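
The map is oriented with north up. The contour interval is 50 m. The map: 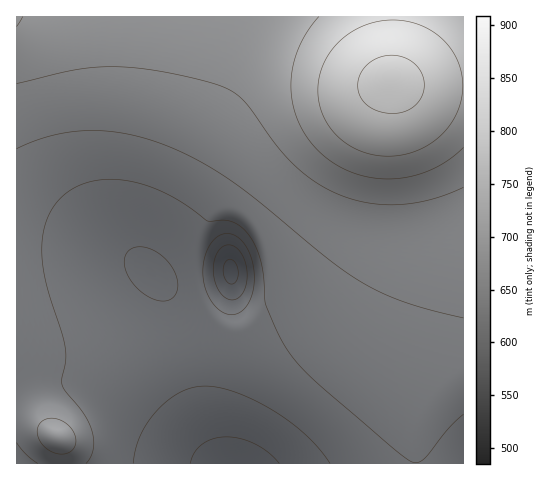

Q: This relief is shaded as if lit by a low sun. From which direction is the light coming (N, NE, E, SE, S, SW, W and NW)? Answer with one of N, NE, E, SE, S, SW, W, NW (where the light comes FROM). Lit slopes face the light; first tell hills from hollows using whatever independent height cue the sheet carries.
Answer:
N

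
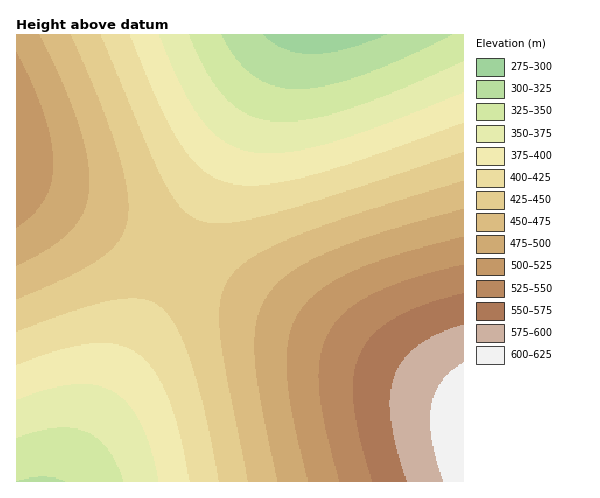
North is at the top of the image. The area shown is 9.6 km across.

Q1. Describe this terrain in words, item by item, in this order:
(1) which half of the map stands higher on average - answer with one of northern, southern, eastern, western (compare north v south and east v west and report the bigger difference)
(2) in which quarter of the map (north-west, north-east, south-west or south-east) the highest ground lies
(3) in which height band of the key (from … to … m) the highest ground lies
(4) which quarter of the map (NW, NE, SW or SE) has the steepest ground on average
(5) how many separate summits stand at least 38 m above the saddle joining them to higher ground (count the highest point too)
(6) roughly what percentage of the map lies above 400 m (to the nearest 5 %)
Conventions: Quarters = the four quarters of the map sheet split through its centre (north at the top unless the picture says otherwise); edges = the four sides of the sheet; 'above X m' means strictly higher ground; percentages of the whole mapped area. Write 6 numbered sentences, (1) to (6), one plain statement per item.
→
(1) The southern half stands higher on average than the northern half.
(2) Look to the south-east quarter for the highest ground.
(3) Between 600 and 625 m: that is the band holding the highest ground.
(4) Slopes are steepest in the north-east quarter.
(5) Counting only tops that stand 38 m proud, the map has 2 summits.
(6) Roughly 70 % of the ground is higher than 400 m.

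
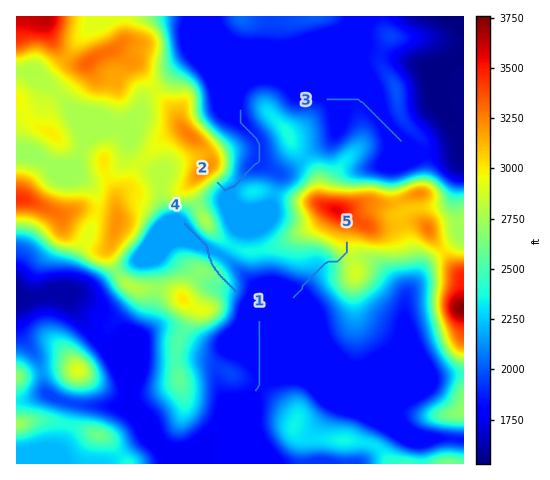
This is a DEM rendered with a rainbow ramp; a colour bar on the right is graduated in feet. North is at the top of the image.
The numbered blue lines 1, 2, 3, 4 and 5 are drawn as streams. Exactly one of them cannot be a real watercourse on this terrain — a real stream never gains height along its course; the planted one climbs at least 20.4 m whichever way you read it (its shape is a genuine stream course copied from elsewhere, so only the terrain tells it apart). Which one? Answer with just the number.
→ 4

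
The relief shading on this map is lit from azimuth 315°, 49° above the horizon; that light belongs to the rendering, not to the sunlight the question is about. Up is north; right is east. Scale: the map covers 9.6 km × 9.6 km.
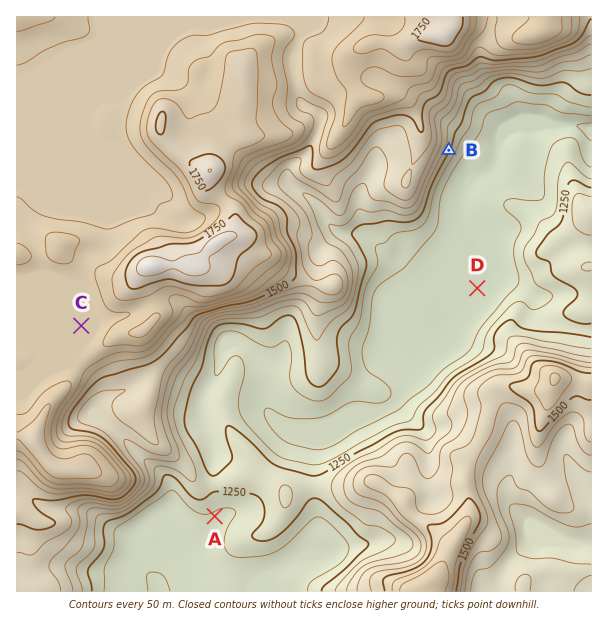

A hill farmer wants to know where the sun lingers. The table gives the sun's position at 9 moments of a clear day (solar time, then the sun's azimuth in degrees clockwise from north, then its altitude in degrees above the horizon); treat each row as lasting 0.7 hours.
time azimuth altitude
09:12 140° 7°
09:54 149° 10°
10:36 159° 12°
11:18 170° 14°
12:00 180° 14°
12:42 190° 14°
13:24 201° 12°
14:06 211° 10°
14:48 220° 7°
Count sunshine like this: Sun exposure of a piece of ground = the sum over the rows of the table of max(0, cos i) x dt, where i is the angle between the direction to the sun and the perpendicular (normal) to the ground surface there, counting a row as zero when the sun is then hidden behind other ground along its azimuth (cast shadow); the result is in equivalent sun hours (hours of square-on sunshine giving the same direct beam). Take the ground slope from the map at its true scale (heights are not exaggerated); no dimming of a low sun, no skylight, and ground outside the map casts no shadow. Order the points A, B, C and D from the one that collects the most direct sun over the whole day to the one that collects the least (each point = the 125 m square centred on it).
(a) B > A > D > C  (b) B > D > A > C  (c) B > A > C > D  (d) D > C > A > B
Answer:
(c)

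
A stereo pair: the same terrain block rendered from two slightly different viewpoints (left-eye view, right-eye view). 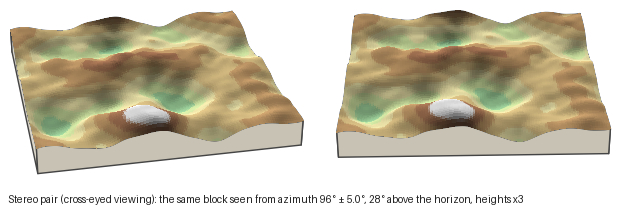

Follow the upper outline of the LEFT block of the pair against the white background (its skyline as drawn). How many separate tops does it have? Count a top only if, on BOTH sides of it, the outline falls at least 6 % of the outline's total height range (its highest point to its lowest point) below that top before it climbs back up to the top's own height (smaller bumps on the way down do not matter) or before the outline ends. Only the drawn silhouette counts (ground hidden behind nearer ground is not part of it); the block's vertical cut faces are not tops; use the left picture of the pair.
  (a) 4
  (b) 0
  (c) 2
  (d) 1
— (c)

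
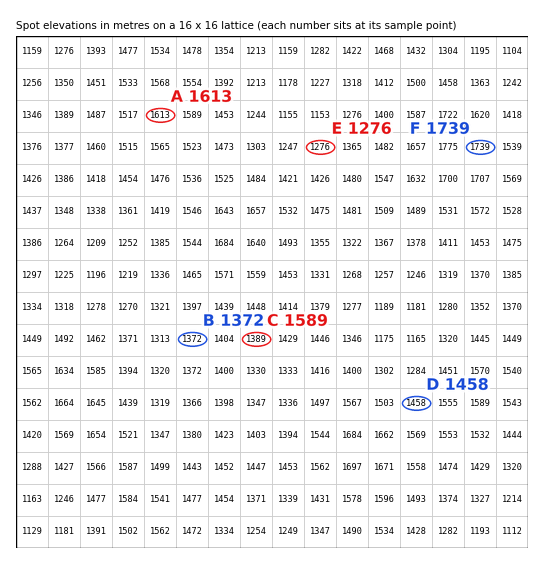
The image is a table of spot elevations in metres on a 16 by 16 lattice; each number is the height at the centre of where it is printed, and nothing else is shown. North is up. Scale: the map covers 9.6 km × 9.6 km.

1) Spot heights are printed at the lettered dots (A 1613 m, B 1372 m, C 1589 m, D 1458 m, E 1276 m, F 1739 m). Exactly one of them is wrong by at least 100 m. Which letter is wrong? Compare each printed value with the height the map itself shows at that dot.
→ C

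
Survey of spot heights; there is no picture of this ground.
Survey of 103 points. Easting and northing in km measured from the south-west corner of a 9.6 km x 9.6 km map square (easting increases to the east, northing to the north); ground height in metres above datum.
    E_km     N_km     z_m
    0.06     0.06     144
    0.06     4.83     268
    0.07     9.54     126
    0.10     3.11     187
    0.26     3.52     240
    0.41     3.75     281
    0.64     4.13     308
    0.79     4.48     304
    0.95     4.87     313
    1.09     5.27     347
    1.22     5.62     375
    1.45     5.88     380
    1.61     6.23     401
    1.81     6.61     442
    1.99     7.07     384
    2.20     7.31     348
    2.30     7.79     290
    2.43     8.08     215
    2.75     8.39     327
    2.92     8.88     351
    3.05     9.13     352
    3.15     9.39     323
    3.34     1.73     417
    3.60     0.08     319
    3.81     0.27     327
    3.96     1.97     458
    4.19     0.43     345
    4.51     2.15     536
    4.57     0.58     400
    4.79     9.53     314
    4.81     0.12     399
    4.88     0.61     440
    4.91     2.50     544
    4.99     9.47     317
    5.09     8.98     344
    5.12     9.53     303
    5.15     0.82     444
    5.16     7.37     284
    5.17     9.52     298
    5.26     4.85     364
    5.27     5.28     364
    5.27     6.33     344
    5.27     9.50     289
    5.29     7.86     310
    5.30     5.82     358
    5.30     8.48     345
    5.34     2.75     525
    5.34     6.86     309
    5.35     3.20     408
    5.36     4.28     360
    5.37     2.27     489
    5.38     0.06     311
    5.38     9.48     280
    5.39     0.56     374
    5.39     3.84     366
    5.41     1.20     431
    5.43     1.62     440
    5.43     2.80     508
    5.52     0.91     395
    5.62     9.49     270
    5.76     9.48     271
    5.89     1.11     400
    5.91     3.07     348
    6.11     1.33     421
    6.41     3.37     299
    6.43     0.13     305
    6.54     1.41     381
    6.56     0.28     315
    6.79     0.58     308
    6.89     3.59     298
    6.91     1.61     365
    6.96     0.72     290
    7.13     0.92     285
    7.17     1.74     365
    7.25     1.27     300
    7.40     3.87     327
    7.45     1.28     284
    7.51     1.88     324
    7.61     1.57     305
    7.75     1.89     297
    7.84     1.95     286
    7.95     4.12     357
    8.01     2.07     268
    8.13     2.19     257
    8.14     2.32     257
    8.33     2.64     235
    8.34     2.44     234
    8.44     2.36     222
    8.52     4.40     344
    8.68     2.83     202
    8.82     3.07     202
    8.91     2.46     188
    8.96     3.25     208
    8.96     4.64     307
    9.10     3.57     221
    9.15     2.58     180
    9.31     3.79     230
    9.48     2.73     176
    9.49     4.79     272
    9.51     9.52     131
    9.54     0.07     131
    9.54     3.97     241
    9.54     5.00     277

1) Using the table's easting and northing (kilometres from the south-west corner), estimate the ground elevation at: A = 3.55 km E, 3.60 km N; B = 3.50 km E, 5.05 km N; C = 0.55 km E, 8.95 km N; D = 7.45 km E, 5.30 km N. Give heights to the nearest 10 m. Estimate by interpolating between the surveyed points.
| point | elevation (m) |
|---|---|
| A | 350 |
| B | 300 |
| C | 210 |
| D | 300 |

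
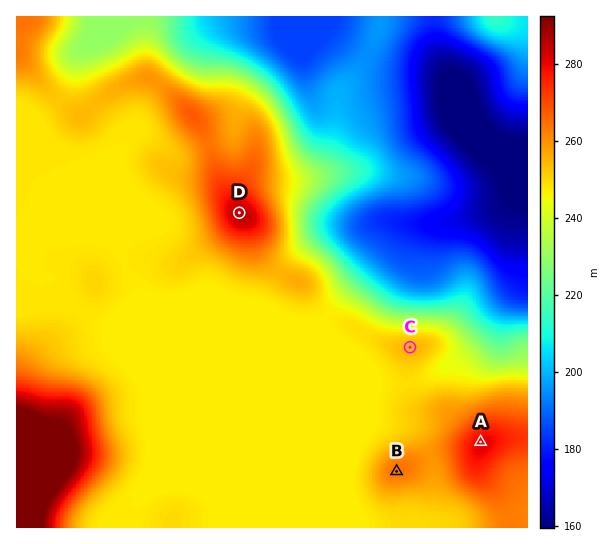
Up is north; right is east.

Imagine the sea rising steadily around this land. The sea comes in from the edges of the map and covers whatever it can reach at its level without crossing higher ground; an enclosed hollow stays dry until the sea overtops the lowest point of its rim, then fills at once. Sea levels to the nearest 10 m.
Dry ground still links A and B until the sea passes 260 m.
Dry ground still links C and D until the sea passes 250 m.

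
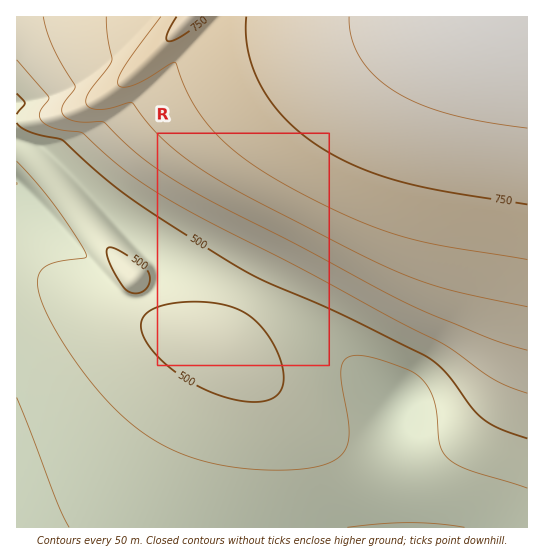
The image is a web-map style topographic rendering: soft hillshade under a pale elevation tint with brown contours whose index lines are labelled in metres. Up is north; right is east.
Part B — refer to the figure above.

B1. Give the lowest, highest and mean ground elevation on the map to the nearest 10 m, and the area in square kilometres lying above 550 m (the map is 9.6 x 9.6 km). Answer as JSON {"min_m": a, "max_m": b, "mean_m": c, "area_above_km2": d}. {"min_m": 390, "max_m": 830, "mean_m": 570, "area_above_km2": 42.1}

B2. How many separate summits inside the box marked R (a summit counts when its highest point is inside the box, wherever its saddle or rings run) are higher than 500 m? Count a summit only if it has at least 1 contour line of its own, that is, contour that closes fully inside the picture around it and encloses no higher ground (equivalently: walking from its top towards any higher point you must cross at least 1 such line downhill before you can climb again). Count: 1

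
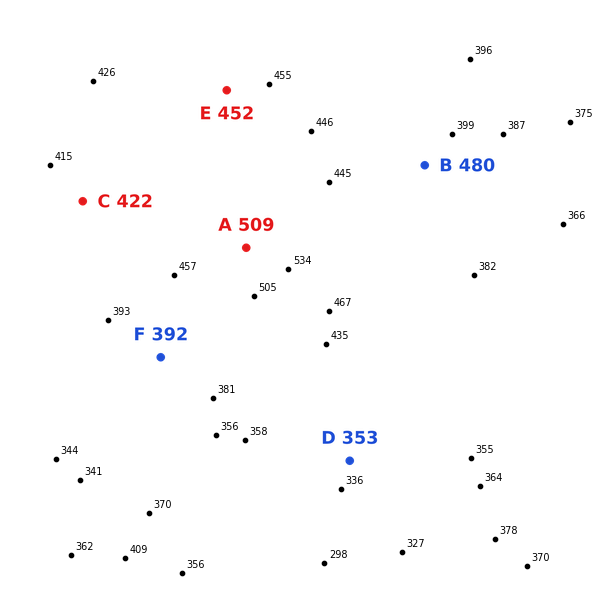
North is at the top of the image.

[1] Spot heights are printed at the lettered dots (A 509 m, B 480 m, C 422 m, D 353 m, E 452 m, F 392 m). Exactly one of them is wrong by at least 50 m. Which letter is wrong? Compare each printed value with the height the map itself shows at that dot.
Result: B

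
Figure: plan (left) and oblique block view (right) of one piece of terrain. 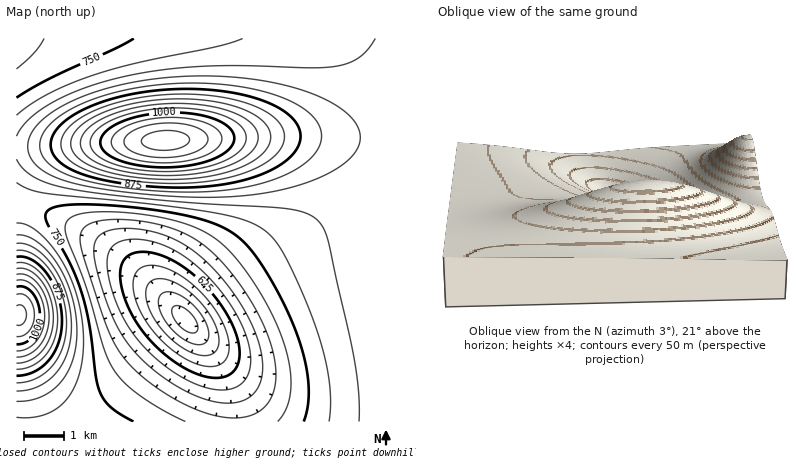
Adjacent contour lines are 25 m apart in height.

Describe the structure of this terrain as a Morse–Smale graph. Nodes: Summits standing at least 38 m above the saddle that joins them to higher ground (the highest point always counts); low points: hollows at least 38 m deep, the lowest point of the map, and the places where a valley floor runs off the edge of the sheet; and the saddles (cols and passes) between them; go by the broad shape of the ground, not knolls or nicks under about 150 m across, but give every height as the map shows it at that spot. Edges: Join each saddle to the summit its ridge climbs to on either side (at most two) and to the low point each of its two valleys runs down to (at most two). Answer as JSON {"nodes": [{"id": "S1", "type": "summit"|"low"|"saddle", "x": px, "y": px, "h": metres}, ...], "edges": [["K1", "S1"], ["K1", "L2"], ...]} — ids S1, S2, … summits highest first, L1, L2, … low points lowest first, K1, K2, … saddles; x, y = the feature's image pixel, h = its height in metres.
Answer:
{"nodes": [
{"id": "S1", "type": "summit", "x": 166, "y": 140, "h": 1088},
{"id": "S2", "type": "summit", "x": 20, "y": 316, "h": 1058},
{"id": "L1", "type": "low", "x": 186, "y": 320, "h": 507},
{"id": "L2", "type": "low", "x": 18, "y": 40, "h": 718},
{"id": "K1", "type": "saddle", "x": 16, "y": 148, "h": 804},
{"id": "K2", "type": "saddle", "x": 22, "y": 206, "h": 761}],
"edges": [["K1", "S1"], ["K1", "L1"], ["K1", "L2"], ["K2", "S1"], ["K2", "S2"], ["K2", "L1"]]}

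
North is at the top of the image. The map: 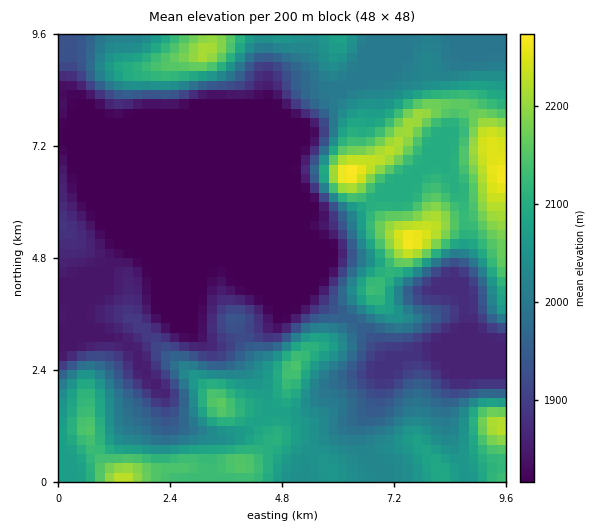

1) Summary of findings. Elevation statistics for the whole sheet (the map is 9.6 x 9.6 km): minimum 1820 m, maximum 2280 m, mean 1970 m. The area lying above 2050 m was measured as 29.3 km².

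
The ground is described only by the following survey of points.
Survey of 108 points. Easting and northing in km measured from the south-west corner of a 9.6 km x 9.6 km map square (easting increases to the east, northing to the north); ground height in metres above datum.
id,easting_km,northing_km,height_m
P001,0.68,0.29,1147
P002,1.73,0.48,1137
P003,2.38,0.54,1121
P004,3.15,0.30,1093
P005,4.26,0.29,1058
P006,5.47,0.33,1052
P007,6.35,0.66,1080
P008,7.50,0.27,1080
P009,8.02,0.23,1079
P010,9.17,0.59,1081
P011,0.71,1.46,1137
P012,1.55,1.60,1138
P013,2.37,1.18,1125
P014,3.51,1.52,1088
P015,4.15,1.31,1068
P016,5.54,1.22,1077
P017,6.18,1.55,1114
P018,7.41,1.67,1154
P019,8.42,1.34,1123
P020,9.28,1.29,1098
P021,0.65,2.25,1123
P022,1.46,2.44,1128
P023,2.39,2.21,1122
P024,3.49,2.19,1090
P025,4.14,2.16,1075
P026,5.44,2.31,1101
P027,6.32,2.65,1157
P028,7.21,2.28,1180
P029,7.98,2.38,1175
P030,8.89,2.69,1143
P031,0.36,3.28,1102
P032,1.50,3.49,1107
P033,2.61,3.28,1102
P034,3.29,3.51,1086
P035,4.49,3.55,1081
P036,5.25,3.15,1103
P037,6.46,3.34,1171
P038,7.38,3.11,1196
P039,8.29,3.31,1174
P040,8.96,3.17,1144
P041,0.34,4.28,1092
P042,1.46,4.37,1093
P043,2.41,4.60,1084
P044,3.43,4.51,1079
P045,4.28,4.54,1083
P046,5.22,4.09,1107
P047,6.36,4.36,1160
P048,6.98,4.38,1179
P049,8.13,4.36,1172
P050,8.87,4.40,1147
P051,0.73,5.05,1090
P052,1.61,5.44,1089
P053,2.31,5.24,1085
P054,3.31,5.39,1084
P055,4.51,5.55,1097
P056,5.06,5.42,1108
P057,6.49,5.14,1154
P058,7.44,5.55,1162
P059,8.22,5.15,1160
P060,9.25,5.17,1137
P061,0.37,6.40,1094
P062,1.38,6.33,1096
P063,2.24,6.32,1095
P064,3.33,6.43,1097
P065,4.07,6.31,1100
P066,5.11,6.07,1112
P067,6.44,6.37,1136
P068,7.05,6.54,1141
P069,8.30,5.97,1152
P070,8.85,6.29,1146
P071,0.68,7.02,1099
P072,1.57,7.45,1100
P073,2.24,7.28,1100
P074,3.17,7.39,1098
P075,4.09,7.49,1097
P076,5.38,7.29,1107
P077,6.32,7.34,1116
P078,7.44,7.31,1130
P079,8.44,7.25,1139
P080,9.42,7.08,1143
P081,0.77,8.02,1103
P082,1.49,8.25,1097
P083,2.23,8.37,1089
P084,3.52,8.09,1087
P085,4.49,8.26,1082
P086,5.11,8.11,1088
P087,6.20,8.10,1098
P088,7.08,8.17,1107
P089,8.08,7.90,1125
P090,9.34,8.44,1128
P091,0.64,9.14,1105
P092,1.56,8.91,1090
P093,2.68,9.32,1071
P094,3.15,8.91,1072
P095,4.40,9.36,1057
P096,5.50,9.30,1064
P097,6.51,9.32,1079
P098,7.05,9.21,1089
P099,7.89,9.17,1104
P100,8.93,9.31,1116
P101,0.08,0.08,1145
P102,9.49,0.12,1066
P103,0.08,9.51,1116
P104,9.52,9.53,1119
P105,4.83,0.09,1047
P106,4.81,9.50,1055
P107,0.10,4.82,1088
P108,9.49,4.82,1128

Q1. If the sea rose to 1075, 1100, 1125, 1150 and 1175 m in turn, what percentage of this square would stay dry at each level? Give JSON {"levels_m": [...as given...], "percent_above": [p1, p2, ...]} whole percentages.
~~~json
{"levels_m": [1075, 1100, 1125, 1150, 1175], "percent_above": [91, 55, 31, 12, 4]}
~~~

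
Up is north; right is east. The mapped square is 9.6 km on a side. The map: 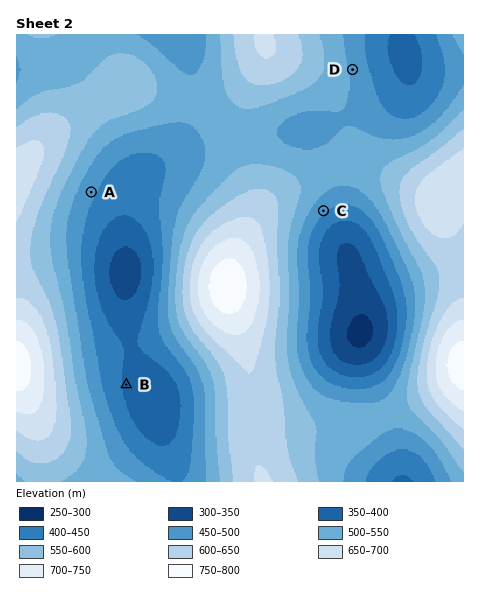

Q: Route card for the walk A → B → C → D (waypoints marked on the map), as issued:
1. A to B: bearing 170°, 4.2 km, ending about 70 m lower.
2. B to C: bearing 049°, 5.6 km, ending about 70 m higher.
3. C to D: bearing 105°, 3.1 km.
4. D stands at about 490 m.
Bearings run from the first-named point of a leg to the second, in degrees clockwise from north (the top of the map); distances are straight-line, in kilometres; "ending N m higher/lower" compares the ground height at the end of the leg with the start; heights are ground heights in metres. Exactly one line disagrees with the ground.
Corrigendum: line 3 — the bearing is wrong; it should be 012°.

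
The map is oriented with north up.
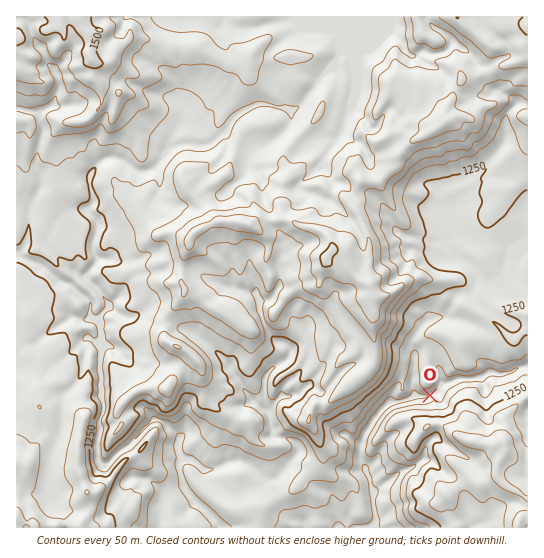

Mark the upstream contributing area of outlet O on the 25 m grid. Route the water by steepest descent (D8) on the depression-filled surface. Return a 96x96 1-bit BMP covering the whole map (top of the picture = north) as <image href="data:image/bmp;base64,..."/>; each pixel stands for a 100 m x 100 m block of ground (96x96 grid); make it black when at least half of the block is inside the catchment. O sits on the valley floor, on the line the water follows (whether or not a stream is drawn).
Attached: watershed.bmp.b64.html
<image width="96" height="96" href="data:image/bmp;base64,Qk2+BAAAAAAAAD4AAAAoAAAAYAAAAGAAAAABAAEAAAAAAIAEAAATCwAAEwsAAAIAAAAAAAAA////AAAAAAAAAAAAAAAAAAAAAAAAAAAAAAAAAAAAAAAAAAAAAAAAAAAAAAAAAAAAAAAAAAAAAAAAAAAAAAAAAAAAAAAAAAAAAAAAAAAAAAAAAAAAAAAAAAAAAAAAAAAAAAAAAAAAAAAAAAAAAAAAAAAAAAAAAAAAAAAAAAAAAAAAAAAAAAAAAAAAAAAAAAAAAAAAAAAAAAAAAAAAAAAAAAAAAAAAAAAAAAAAAAAAAAAAAAAAAAAAAAAAAAAAAAAAAAAAAAAAAAAAAAAAAAAAAAAAD+AAAAAAAAAAAAAAP/AAAAAAAAAAAAAAf/AAAAAAAAAAAAAB/+AAAAAAAAAAAAAD/+AAAAAAAAAAAAAD//AAAAAAAAAAAAAD//gAAAAAAAAAAAAD//wAAAAAAAAAAAAD//8AAAAAAAAAAAAD//8AAAAAAAAAAAAH//8AAAAAAAAAAAAH//8AAAAAAAAAAAAH//8AAAAAAAAAAAAH//8AAAAAAAAAAAAH//8AAAAAAAAAAAAH//8AAAAAAAAAAAAH//8AAAAAAAAAAAAH//8AAAAAAAAAAAAH//8AAAAAAAAAAAAHxnsAAAAAAAAAAAADABEAAAAAAAAAAAAAAAAAAAAAAAAAAAAAAAAAAAAAAAAAAAAAAAAAAAAAAAAAAAAAAAAAAAAAAAAAAAAAAAAAAAAAAAAAAAAAAAAAAAAAAAAAAAAAAAAAAAAAAAAAAAAAAAAAAAAAAAAAAAAAAAAAAAAAAAAAAAAAAAAAAAAAAAAAAAAAAAAAAAAAAAAAAAAAAAAAAAAAAAAAAAAAAAAAAAAAAAAAAAAAAAAAAAAAAAAAAAAAAAAAAAAAAAAAAAAAAAAAAAAAAAAAAAAAAAAAAAAAAAAAAAAAAAAAAAAAAAAAAAAAAAAAAAAAAAAAAAAAAAAAAAAAAAAAAAAAAAAAAAAAAAAAAAAAAAAAAAAAAAAAAAAAAAAAAAAAAAAAAAAAAAAAAAAAAAAAAAAAAAAAAAAAAAAAAAAAAAAAAAAAAAAAAAAAAAAAAAAAAAAAAAAAAAAAAAAAAAAAAAAAAAAAAAAAAAAAAAAAAAAAAAAAAAAAAAAAAAAAAAAAAAAAAAAAAAAAAAAAAAAAAAAAAAAAAAAAAAAAAAAAAAAAAAAAAAAAAAAAAAAAAAAAAAAAAAAAAAAAAAAAAAAAAAAAAAAAAAAAAAAAAAAAAAAAAAAAAAAAAAAAAAAAAAAAAAAAAAAAAAAAAAAAAAAAAAAAAAAAAAAAAAAAAAAAAAAAAAAAAAAAAAAAAAAAAAAAAAAAAAAAAAAAAAAAAAAAAAAAAAAAAAAAAAAAAAAAAAAAAAAAAAAAAAAAAAAAAAAAAAAAAAAAAAAAAAAAAAAAAAAAAAAAAAAAAAAAAAAAAAAAAAAAAAAAAAAAAAAAAAAAAAAAAAAAAAAAAAAAAAAAAAAAAAAAAAAAAAAAAAAAAAAAAAAAAAAAAAAAAAAAAAAAAAAAAAAAAAAAAAAAAAAAAAAAAAAAAAAAAAAAAAAAAAAAAAAAAAAAAAAAAAA="/>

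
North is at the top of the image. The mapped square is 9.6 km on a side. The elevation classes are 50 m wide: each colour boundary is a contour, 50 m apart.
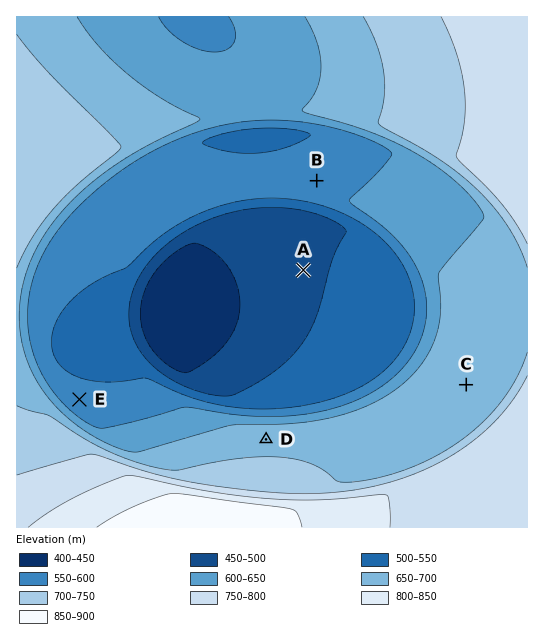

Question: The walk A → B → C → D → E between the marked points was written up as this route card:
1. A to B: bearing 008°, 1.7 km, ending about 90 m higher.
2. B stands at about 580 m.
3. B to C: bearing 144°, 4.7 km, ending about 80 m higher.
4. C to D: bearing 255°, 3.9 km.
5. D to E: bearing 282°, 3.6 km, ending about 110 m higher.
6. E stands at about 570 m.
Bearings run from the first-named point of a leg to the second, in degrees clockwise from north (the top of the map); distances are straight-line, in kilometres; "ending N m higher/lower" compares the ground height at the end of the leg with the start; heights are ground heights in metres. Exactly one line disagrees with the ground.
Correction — Line 5: it should read "ending about 110 m lower".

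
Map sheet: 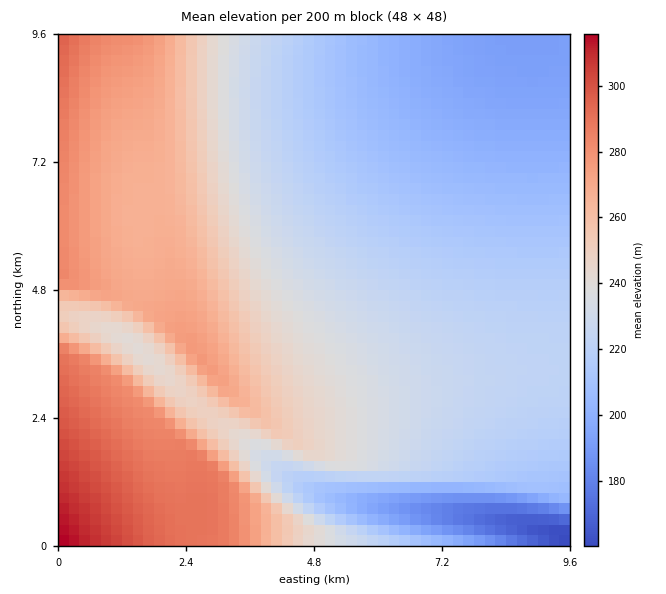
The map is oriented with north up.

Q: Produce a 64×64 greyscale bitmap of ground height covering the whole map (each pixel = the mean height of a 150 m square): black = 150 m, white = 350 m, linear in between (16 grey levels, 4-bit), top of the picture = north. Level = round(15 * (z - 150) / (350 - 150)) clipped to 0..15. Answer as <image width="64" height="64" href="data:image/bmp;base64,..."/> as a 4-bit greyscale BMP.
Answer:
<image width="64" height="64" href="data:image/bmp;base64,Qk12CAAAAAAAAHYAAAAoAAAAQAAAAEAAAAABAAQAAAAAAAAIAAATCwAAEwsAABAAAAAAAAAAAAAAABEREQAiIiIAMzMzAERERABVVVUAZmZmAHd3dwCIiIgAmZmZAKqqqgC7u7sAzMzMAN3d3QDu7u4A////AMzMzMy7u7u7qqqqqpmYiHd3ZmZlVVVURERDMzIiIRERzMzMy7u7u7uqqqqqmZiId3dmZlVVVERDMzMiIiERERHMzMzLu7u7u6qqqqqZmIh3dmZVVERDMzMyIiIhEREREczMzLu7u7u7qqqqqpmYh3ZlVUREMzMzIiIiIiEREREizMzMu7u7u7qqqqqqmZh3ZlVEREMzMzMiIiIiIiIiIiPMzMu7u7u7qqqqqqqZh2ZVVEREQzMzMzMiIiIiIzMzNMzMy7u7u7qqqqqqqZh2ZVVERERERDMzMzMzMzM0REREzMy7u7u7qqqqqqqph2ZVVVVURERERERERERERERERETMy7u7u7uqqqqqqph3ZlVVVVVVVVVVVVVVVVVVVVVVVcy7u7u7uqqqqqqph3ZmVWZmZmZmZmZmZVVVVVVVVVVVzLu7u7uqqqqqqpiHZmZmZ3d3d2ZmZmZmVVVVVVVVVVXLu7u7uqqqqqqpiHdmZmd3d3d3ZmZmZmZVVVVVVVVVVbu7u7u6qqqqqpiHd2Z3eHd3d3dmZmZmZmVVVVVVVVVVu7u7u6qqqqqZiHd3d3iId3d3d2ZmZmZmZlVVVVVVVVW7u7u6qqqqqZiHd3d4iIh3d3d3ZmZmZmZmZVVVVVVVVbu7u6qqqqqZiId3eIiIiHd3d3dmZmZmZmZmVVVVVVVVu7u6qqqqqYiHd4iIiIiHd3d3d2ZmZmZmZmZlVVVVVVW7u7qqqqqYiHd4iJmIiId3d3d3ZmZmZmZmZmZVVVVVVbu7qqqqqYh3d4iZmYiIh3d3d3dmZmZmZmZmZmVVVVVVu7qqqqqYh3d4iZmZiIh3d3d3d2ZmZmZmZmZmZVVVVVW7qqqqqYh3d4iZmZmIiHd3d3d2ZmZmZmZmZmZmVVVVVbuqqqqYh3d4iZmZmIiHd3d3d3ZmZmZmZmZmZmZVVVVVuqqqmYh3d3iZqZmYiId3d3d3ZmZmZmZmZmZmZlVVVVW6qqmId3d3iJqZmYiId3d3d3ZmZmZmZmZmZmZlVVVVVaqpmId3d3iJqZmZiIh3d3d3dmZmZmZmZmZmZlVVVVVVmZiHd3d3iJmZmZmIiHd3d3dmZmZmZmZmZmZlVVVVVVWIiHd3d3iJmZmZmIiHd3d3dmZmZmZmZmZmZlVVVVVVVYh3d3d3iJmZmZmYiId3d3dmZmZmZmZmZmZVVVVVVVVVh3d3d4iZmZmZmZiId3d3dmZmZmZmZmZmVVVVVVVVVVWIiIiImZmZmZmZiIh3d3dmZmZmZmZmZmVVVVVVVVVVVYiIiZmZmZmZmZmIh3d3d2ZmZmZmZmZlVVVVVVVVVVVVmZmZmZmZmZmZmIiHd3d2ZmZmZmZmZVVVVVVVVVVVVVWqqpmZmZmZmZmYiId3d2ZmZmZmZmZVVVVVVVVVVVVVVaqqmZmZmZmZmZiId3d2ZmZmZmZmVVVVVVVVVVVVVVVVqqqZmZmZmZmZiIh3d3ZmZmZmZmVVVVVVVVVVVVVVVVWqqZmZmZmZmZmIh3d3ZmZmZmZmVVVVVVVVVVVVVVVVVaqpmZmZmZmZmYiHd3dmZmZmZlVVVVVVVVVVVVVVVVVVqqmZmZmZmZmYiId3dmZmZmZlVVVVVVVVVVVVVVVVVVWqqZmZmZmZmZiIh3d2ZmZmZlVVVVVVVVVVVVVVVVVVVaqpmZmZmZmZmIh3d2ZmZmZlVVVVVVVVVVVVVVVVVVVVqqmZmZmZmZmIiHd3ZmZmZlVVVVVVVVVVVVVVRERERESqqZmZmZmZmYiId3ZmZmZlVVVVVVVVVVVVRERERERERKqpmZmZmZmZiId3dmZmZmVVVVVVVVVVVEREREREREREqqmZmZmZmZmIh3d2ZmZmVVVVVVVVVVRERERERERERESqqZmZmZmZmIiHd3ZmZmVVVVVVVVVURERERERERERERKqpmZmZmZmYiId3ZmZmZVVVVVVVVUREREREREREREREqqmZmZmZmZiIh3dmZmZVVVVVVVVERERERERERERERESqqZmZmZmZmIiHd2ZmZlVVVVVVVERERERERERERERERKqpmZmZmZmYiHd3ZmZlVVVVVVVEREREREREREREREREqqqZmZmZmZiId3ZmZmVVVVVVVURERERERERERERERESqqpmZmZmZmIh3dmZmZVVVVVVURERERERERERERERERKqqmZmZmZmYiHd2ZmZlVVVVVUREREREREREREREREREqqqZmZmZmZiId3ZmZlVVVVVVRERERERERERERERERESqqqmZmZmZmIh3dmZmVVVVVVREREREREREREQzMzMzM6qqqZmZmZmYiHd2ZmZVVVVVVEREREREREREMzMzMzMzqqqpmZmZmZiId3ZmZlVVVVVURERERERERDMzMzMzMzOqqqqZmZmZmIh3dmZmVVVVVVRERERERERDMzMzMzMzM7qqqpmZmZmYiHd2ZmZVVVVVRERERERERDMzMzMzMzMzuqqqqZmZmZiId3ZmZlVVVVVERERERERDMzMzMzMzMzO6qqqqmZmZmIh3dmZmVVVVVUREREREREMzMzMzMzMzM7qqqqqqmZmYiHd2ZmZVVVVVREREREREMzMzMzMzMzMzu6qqqqqpmZiId3ZmZlVVVVVEREREREQzMzMzMzMzMzO7qqqqqqmZmIh3dmZmZVVVVURERERERDMzMzMzMzMzM7uqqqqqqpmYiHd2ZmZlVVVVVEREREREMzMzMzMzMzMz"/>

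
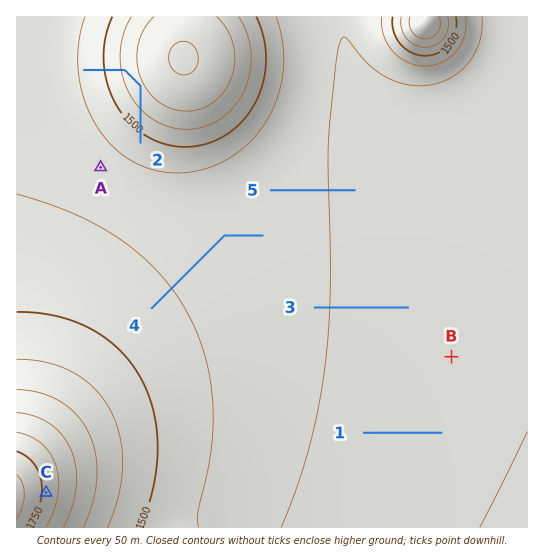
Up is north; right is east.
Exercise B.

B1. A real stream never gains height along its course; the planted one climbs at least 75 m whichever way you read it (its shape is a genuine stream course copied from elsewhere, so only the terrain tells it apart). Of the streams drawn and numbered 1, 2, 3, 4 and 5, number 2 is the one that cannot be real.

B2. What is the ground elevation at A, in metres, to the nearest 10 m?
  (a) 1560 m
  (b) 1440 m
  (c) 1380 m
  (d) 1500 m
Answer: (b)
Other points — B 1370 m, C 1740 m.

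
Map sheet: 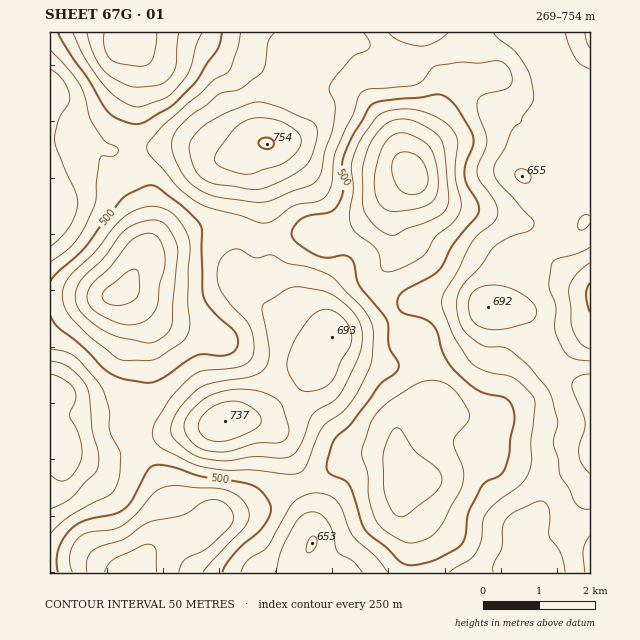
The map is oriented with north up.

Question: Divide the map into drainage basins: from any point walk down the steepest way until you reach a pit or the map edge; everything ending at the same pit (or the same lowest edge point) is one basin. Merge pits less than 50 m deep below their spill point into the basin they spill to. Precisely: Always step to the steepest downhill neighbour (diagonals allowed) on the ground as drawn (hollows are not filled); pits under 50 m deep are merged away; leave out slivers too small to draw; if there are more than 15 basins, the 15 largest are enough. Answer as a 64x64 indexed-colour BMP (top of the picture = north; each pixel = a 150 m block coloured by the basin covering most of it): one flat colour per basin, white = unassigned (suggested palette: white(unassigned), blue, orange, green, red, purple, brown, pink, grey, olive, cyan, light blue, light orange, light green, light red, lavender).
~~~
<image width="64" height="64" href="data:image/bmp;base64,Qk12CAAAAAAAAHYAAAAoAAAAQAAAAEAAAAABAAQAAAAAAAAIAAATCwAAEwsAABAAAAAAAAAA////ALR3HwAOf/8ALKAsACgn1gC9Z5QAS1aMAMJ34wB/f38AIr28AM++FwDox64AeLv/AIrfmACWmP8A1bDFAERERERERERERERERERERCIiIiIiIiIiIiIiIiIid3d3REREREREREREREREREREIiIiIiIiIiIiIiIiIid3d3dERERERERERERERERERERCIiIiIiIiIiIiIiIid3d3d0REREREREREREREREREREIiIiIiIiIiIiIiIiJ3d3d3REREREREREREREREREREQiIiIiIiIiIiIiIiInd3d3dERERERERERERERERERERCIiIiIiIiIiIiIiIiJ3d3d0REREREREREREREREREREIiIiIiIiIiIiIiIiIid3d3REREREREREREREREREREQiIiIiIiIiIiIiIiIiJ3d3dERERERERERERERERERERCIiIiIiIiIiIiIiIiIid3d0RERERERERERERERERERCIiIiIiIiIiIiIiIiIiJ3d3REREREREREREREREREREIiIiIiIiIiIiIiIiIiIid3dEREREREREREREREREREQiIiIiIiIiIiIiIiIiIiIid0REREREREREREREREREQiIiIiIiIiIiIiIiIiIiIiInRERERERERERERERERERCIiIiIiIiIiIiIiIiIiIiIiIRMzMzNERERERERERERCIiIiIiIiIiIiIiIiIiIiIiIhEzMzMzNEREREREREREIiIiIiIiIiIiIiIiIiIiIiIiEzMzMzMzM0REREREREIiIiIiIiIiIiIiIiIiIiIiIiITMzMzMzMzMzM0RERCIiIiIiIiIiIiIiIiIiIiIiIiIhMzMzMzMzMzMzMzMzIiIiIiIiIiIiIiIiIiIiIiIiIiEzMzMzMzMzMzMzMzMzIiIiIiIiIiIiIiIiIiIiIiIiITMzMzMzMzMzMzMzMzMyIiIiIiIiIiIiIiIiIiIiIiIjMzMzMzMzMzMzMzMzMzMiIiIiIiIiIiIiIiIiIiIiIiMzMzMzMzMzMzMzMzMzMzIiIiIiIiIiIiIiIiIiIiImYzMzMzMzMzMzMzMzMzMzMyIiIiIiIiIiIiIiIiIiJmZjMzMzMzMzMzMzMzMzMzMzMiIiIiIiIiIiIiIiIiImZmMzMzMzMzMzMzMzMzMzMzMyIiIiIiIiIiIiIiIiImZmYzMzMzMzMzMzMzMzMzMzMzIiIiIiIiIiIiIiIiImZmZjMzMzMzMzMzMzMzMzMzMzMSIiIiIiIiIiIiIiIiZmZmMzMzMzMzMzMzMzMzMzMzERESIiIiIiIiIiIiIiZmZmYzMzMzMzMzMzMzMzMzMzERERERIiIiIiIiIiIiJmZmZjMzMzMzMzMzMzMzMzMxEREREREREiIiIiIiIiJmZmZmMzMzMzMzMzMzMzMzMxERERERERERIiIiIiIRZmZmZmYzMzMzMzMzMzMzMzMxERERERERERERERERERERZmZmZjMzMzMzMzMzMzMzMxERERERERERERERERERERFmZmZmMzMzMzMzMzMzMzMxERERERERERERERERERERERZmZmYzMzMzMzMzMzMzMxERERERERERERERERERERERFmZmZjMzMzMzMzMzMzMzERERERERERERERERERERERERZmZmMzMzMzMzMzMzMzMRERERERERERERERERERERERFmZmYzMzMzMzMzMzMzMzEREREREREREREREREREREREWZmZjMzMzMzMzMzMzMzMREREREREREREREREREREREREWZmMzMzMzMzMzMzMzMxEREREREREREREREREREREREREWYzMzMzMzMzMzMzMzMRERERERERERERERERERERERERFjMzMzMzMzMzMzMzMxERERERERERERERERERERERERERMzMzMzMzMzMzMzMzEREREREREREREREREREREREREREzMzMzMzMzMzMzMzMRERERERERERERERERERERERERETMzMzMzMzMzMzMzMxERERERERERERERERERERERERERMzMzMzMzMzMzMzMzEREREREREREREREREREREREREREzMzMzMzMzMzMzMzMRERERERERERERERERERERERERETMzMzMzMzMzMzMzMxERERERERERERERERERERERERERUzMzMzMzMzMzM1UzERERERERERERERERERERERERERFVUzNVVVVVUzVVVVUREREREREREREREREREREREREREVVVVVVVVVVVVVVVVVURERERERERERERERERERERERERVVVVVVVVVVVVVVVVVVERERERERERERERERERERERERFVVVVVVVVVVVVVVVVVUREREREREREREREREREREREREVVVVVVVVVVVVVVVVVVRERERERERERERERERERERERERVVVVVVVVVVVVVVVVVVURERERERERERERERERERERERFVVVVVVVVVVVVVVVVVVREREREREREREREREREREREREVVVVVVVVVVVVVVVVVVVERERERERERERERERERERERiIVVVVVVVVVVVVVVVVVVURERERERERERERERERERERiIhVVVVVVVVVVVVVVVVVVRERERERERERERERERERERGIiFVVVVVVVVVVVVVVVVVVURERERERERERERERERERGIiIVVVVVVVVVVVVVVVVVVVVEREREREREREREREREREYiIhVVVVVVVVVVVVVVVVVVVUREREREREREREREREREYiIiFVVVVVVVVVVVVVVVVVVVRERERERERERERERERERiIiI"/>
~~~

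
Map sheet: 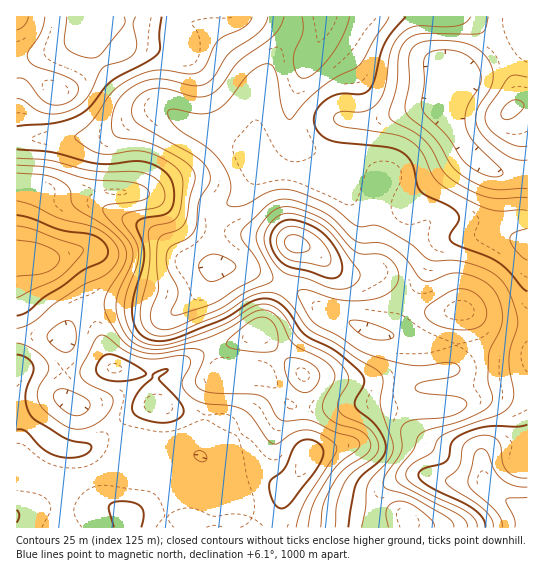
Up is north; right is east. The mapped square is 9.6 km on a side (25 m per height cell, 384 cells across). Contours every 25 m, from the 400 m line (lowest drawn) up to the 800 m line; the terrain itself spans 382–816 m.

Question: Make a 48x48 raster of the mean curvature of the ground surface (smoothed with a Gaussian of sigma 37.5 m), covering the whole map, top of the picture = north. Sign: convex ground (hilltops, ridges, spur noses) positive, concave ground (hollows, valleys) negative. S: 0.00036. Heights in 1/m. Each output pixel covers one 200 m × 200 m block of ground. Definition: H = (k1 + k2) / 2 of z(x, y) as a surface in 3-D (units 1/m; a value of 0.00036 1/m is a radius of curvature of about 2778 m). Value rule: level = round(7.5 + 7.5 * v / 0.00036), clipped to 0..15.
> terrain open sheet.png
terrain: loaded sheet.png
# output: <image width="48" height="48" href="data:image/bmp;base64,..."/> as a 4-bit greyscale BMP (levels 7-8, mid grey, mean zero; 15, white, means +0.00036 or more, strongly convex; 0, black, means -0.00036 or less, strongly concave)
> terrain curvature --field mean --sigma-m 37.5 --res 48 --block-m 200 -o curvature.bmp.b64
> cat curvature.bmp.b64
<image width="48" height="48" href="data:image/bmp;base64,Qk32BAAAAAAAAHYAAAAoAAAAMAAAADAAAAABAAQAAAAAAIAEAAATCwAAEwsAABAAAAAAAAAAAAAAABEREQAiIiIAMzMzAERERABVVVUAZmZmAHd3dwCIiIgAmZmZAKqqqgC7u7sAzMzMAN3d3QDu7u4A////AIh3eId4qnaLupq5eJqHeJdUabvO///ahpmHeIiJqod5mIiHd5uWVndlff/czMp2VJmYeJmZmZh3d3ZmZ6ynRXhlff2nZmQyI3d3Z4mYd4h3d3ZmeKzJZGdTSIYxEiESVmZmVWZmZnd3d3d3mYrMlURDIQAAJEInvGZmZmVWZ3d3d3d4mGfOt1VWUwAVmnNL/lZ4mphmZ3d3d3d4p0fP6pq8ynebylFL20eszNuGZ3d3d2eJpkff/N//65mpdBAnl1nduauXZmZmZmeJllfOyb/+hUVUMhEld4rKZFiYdmd3d4qph1aIdWmnQ0VniGVWeKqGMjaJmqu6mry5mFNFUyNEV5rO/9upiLdDMyNGm97sqauqqWNGZDI1eIq83u3KiLYiNEQ0WKunVWZ4mFWKhmVndlZlZ4mph7dEaJmXZWdjETRFZVfNuqqqh2ZmVmd3duuYeb3+yqvKYyNERFrv3du7qZmqqqh3Zv24Zovv/u//51VVVXvt3bh4iJmaqpiHZah1Q1nMqInf/JmYiIqqqoREVmZWZmeHZEM0RGrKUgAoze7tzLl2d1M0RVVEVVeIZURFVXrKQAABes3v/+pSNDNFVmZ3d4mZdphlVnqoUhAAJWad//pREjRWd3iqu7uphsp1RXmXVEQyIiJa/8dBEkVniImrvMupdal2VWiYZWiHQyJHq3MhNXiIh3d4qrqpdHeIdVeYZWiYdUREVTISarqYiIZnmqqqdHmrlleqhmZmZmVCETQ0ncmaqpZXmqmZdKvdyHi9uWQ0ZmVCAnqJ38ic3JdWmYiHZavd27zv/HIkZmZTJd/t/7V7ynZVZ2ZmZZq7q9//61E2dmeHav///oI4l2ZlRVVmZqqXec7JZBJoh3iZi///2kE2dVeHZVZmZpl1VohBABWrhmiHaN/bpzJXdWeZmIiIiXZERUIRJHvaY0ZlR7yWZTRodmeau7qrvFVWZURpve/pQ0VlR5hkREV5hmeaqqqavHiqqZvf//7IVXd2VWVERWaJl3eJmYdVaLzuy8zMu7upmZl2VVVVZmZ5qZiId2QiI7vLmId4iaqqupdmZmZmZ3d4mqqXZTIiNGZ3VUM1iaqZmHZmd3iIiJmZmquoVDI2iSI0REM0eZhmZlZ3d3mpmquqqruoUzNpuzMiNGZVZ3VERWd3d4qpiIiImruXU0abunZUNGdlVmVVVnd3d4qXVEREV4dlRGrcmHeIdVZmVVVVZnd3d4mWMiRVRERERXz+qEat24ZURERFZ3ZndnqnU0aJdlRFVWnNyjfP/8lUMyI1eYZmZnmpdmi7mHZmZUV7ylnd3MqGUzNXq6dVZWi6h3irmIdmZkJJqZqph4qql2ebzKhVVVi7mHiql3dmZkNZl4dmVnis26q8y5dlVFi7qHiqhlVFVDSKhnZVZneKzJmqqod2ZFerqHiahTIiIkeqhodmZ3d4qoZ4mYiIdlV5qXeahSIjNHmpd6qGZ3d3mXZneIiqqGRYqYeKqFV4maqHd7qGZ3d3iYZWd3msynRHqod6y5nO/bhmZw=="/>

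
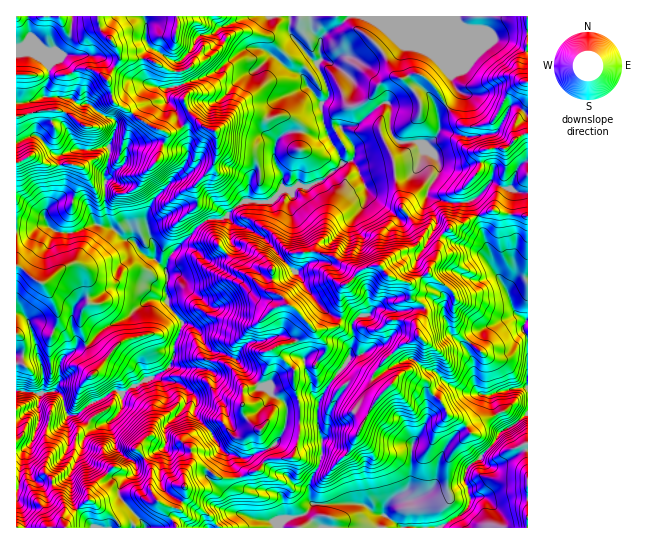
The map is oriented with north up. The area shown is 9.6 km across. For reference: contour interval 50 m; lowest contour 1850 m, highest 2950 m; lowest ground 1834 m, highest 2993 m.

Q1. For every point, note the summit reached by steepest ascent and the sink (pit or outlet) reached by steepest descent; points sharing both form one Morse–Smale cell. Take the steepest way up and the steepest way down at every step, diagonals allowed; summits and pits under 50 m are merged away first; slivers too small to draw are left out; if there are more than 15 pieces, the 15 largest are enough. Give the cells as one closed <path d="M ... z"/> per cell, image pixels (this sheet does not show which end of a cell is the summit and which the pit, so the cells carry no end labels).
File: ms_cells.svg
<path d="M366 16l-75 0-2 9 0 8 18 21 10 9 10 22 1 13-7 5 2 18 5 16 9 13 6 13-20 17-14 7-11-2-7 6-8-2-12 12-28 0-17 16-16 2-9 5-22 22 12 2 16 12 14-3 11-11-3-13 2-12 31 15 39 42 4 9 20 24 10 6 10 2 7 4 1 20-5 19 9 7 18 8 22-14-14-16-7-1 7-2 10-11 3-7-1-15 29-4-3-4-10-6-2-14 19-10 8-14 5-24 9-7 25-11 2-4-6-13-5 3-17 0-19-6-3-3 2-8 10-13 0-11-6-9-8-4-4-4 6 0 10-10 3-6-1-16 18-16 2-6-6-6-2-11-20-21-36-16-14-13z"/><path d="M478 216l-33 15-5 7-4 21-8 14-19 12 2 12 10 6 4 5 6-4 6 0 6 3 1 10 8 18 11 8 9 15 3 28 4 7-9 0-24-10-7 6-11 14-1 18-15 24-3 41-6 7-10 6-6 6-4 10-4 0-17-11-49 0-2-2-2-17 11-22 3-21-6-19 0-14 3-10 12-20-10-4-7-10-12 0-6 3-4 6 0 9 7 23 0 27-7 24-23 2-5 2-7 10-19 7 1 5 6 5 29 4 8 6 2 20-5 5-1 5 162 0 27-21 3-9-7-19 3-10 16-14 19-24 13-7 13-11 0-92-11-6-4-5-4-15-17-29-1-12z"/><path d="M290 16l-43 0-26 11-7 6-13 2-5 4-3 8-14 14-10-2-21-14-3-7 2-13-4-9-70 0-4 22-10 12-3 8-7 5 0 15-5 17 3 2 10-1 14 3 7 5 11 0 13 11 11 4 3 3 0 7-7 18-12 2-23 0-14 6 3 38-6 8-10 8-3 5 4 12 9 6 9 1 11-1 17-8 17 4-6-17 0-29 2-5 18-15 3-15 2-2 27-4 16 7 10 0 5 3 0-18-9-11-4-13-8-8 0-12 38-12 13-6 31-23 14 1 26 20 10 4 21 29 3 1 5-5-1-13-10-22-10-9-18-21z"/><path d="M259 48l-10 0-6 3-25 20-13 6-38 12 0 12 8 8 4 13 9 11 1 9-1 15-4 10-29 31-10 17 3 18 7 13 0 13 10 9 7-15 33-32 5-2 16-2 17-16 28 0 12-11 0-16-8-13 0-15 8-11 6-3 39 2-5-13-2-18-13-16-4-9-5-5-10-4-19-16z"/><path d="M231 221l-2 12 3 13-9 10-16 4-10-9-11-4-7 0-7 6-7 14 3 10-3 16 4 14 14 17 11 3 6 6 4 10 7 8 24 8 26 28 8 2 2-8 6-5 9-4 13-13 12 0 26 16 6-6 8-15 2-11-1-20-7-4-10-2-10-6-20-24-4-9-39-42z"/><path d="M417 361l-7 8-11 6-24 26-26-17-8 3-7-7-5 3-10 19-2 7 0 14 6 19-3 21-11 22 0 13 4 6 49 0 13 9 8 2 4-10 21-16 3-7 1-37 15-24 1-18 11-14 8-7-10-10-11-3z"/><path d="M527 16l-160 1 14 7 14 13 32 14 18 16 6 7 2 11 6 8-2 4-18 16 0 17 31 7 24-4 7-8 8-18 4-2 15 8z"/><path d="M97 224l-27 9-13-1-10-7-6 0-8 6-17 2 0 80 7 2 7 10 5-2 6 1 20 9 6 8-1 14 10-8 0-9-4-9 0-16 3-7 6-6 14-3 16-9 7 0 20 3 12 8 17 2-2-15 3-9-3-8-11-10-8-3-12-15-11-2-10-11z"/><path d="M189 324l-8 2-6 16 0 12-4 11-15 12 6 3 16 3 17 12 0 19 16 17 12 21 15 5 11 0 25-12 11-18 0-24-10-6-8-9-6-1-26-28-24-8-7-8-4-10z"/><path d="M163 300l-14 0-22 17-22 11-18 17-10 3-16 11-1 22-4 10 7 6 2 13 4 5 8 0 14-12 10-3 13-9 9 2 8-6 30-14 10-8 4-11 0-12 8-19z"/><path d="M21 313l-5 1 1 174 2-1 4-34 7-9-3 17 5 17 6 5 21-2 10-6 12-24 4-16 8-7 17-7 13-15 0-12-9-3-13 9-10 3-14 12-8 0-4-5-2-13-5-5-4-1-11 2 0-26-6-13-1-11-8-24z"/><path d="M155 376l-29 15-3 3 0 12-3 5-10 10-17 7-9 10-1 17 2 4 25 17 19 0 5-3 2-2-1-10 30-14 5 4 21 1 18-3 7-7-5-11-16-17 0-19-17-12-16-3z"/><path d="M527 413l-12 11-13 7-19 24-16 14-3 10 7 19-2 7-8 10-16 9-3 4 86-1z"/><path d="M157 141l-27 4-3 4-2 13-12 9-8 11 0 29 6 15 12 13 11 2 5 8 12 10 4-1 0-12-7-13-3-18 10-17 29-31 4-10-1-7-4-2-10 0z"/><path d="M57 96l-12 0-8 4-21 3 1 40 13-7 8 0 19 19 5 0 12-6 23 0 12-3 7-17 0-7-3-3-11-4-13-11-11 0-7-5z"/>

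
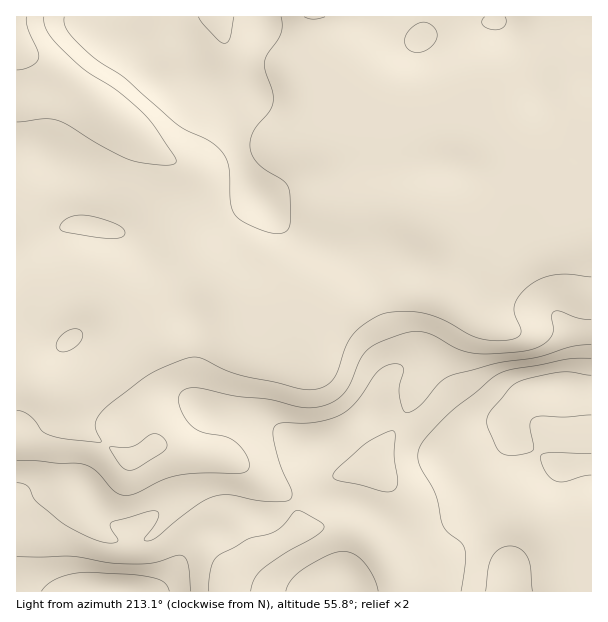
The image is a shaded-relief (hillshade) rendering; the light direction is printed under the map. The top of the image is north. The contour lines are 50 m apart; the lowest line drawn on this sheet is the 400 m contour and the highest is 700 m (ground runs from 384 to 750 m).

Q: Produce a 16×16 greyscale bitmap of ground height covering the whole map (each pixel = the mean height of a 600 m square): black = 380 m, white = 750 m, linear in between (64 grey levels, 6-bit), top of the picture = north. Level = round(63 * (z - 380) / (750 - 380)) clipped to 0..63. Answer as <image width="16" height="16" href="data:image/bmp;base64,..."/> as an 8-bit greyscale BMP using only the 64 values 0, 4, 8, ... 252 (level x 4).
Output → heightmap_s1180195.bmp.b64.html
<image width="16" height="16" href="data:image/bmp;base64,Qk02BQAAAAAAADYEAAAoAAAAEAAAABAAAAABAAgAAAAAAAABAAATCwAAEwsAAAABAAAAAAAAAAAAAAEBAQACAgIAAwMDAAQEBAAFBQUABgYGAAcHBwAICAgACQkJAAoKCgALCwsADAwMAA0NDQAODg4ADw8PABAQEAAREREAEhISABMTEwAUFBQAFRUVABYWFgAXFxcAGBgYABkZGQAaGhoAGxsbABwcHAAdHR0AHh4eAB8fHwAgICAAISEhACIiIgAjIyMAJCQkACUlJQAmJiYAJycnACgoKAApKSkAKioqACsrKwAsLCwALS0tAC4uLgAvLy8AMDAwADExMQAyMjIAMzMzADQ0NAA1NTUANjY2ADc3NwA4ODgAOTk5ADo6OgA7OzsAPDw8AD09PQA+Pj4APz8/AEBAQABBQUEAQkJCAENDQwBEREQARUVFAEZGRgBHR0cASEhIAElJSQBKSkoAS0tLAExMTABNTU0ATk5OAE9PTwBQUFAAUVFRAFJSUgBTU1MAVFRUAFVVVQBWVlYAV1dXAFhYWABZWVkAWlpaAFtbWwBcXFwAXV1dAF5eXgBfX18AYGBgAGFhYQBiYmIAY2NjAGRkZABlZWUAZmZmAGdnZwBoaGgAaWlpAGpqagBra2sAbGxsAG1tbQBubm4Ab29vAHBwcABxcXEAcnJyAHNzcwB0dHQAdXV1AHZ2dgB3d3cAeHh4AHl5eQB6enoAe3t7AHx8fAB9fX0Afn5+AH9/fwCAgIAAgYGBAIKCggCDg4MAhISEAIWFhQCGhoYAh4eHAIiIiACJiYkAioqKAIuLiwCMjIwAjY2NAI6OjgCPj48AkJCQAJGRkQCSkpIAk5OTAJSUlACVlZUAlpaWAJeXlwCYmJgAmZmZAJqamgCbm5sAnJycAJ2dnQCenp4An5+fAKCgoAChoaEAoqKiAKOjowCkpKQApaWlAKampgCnp6cAqKioAKmpqQCqqqoAq6urAKysrACtra0Arq6uAK+vrwCwsLAAsbGxALKysgCzs7MAtLS0ALW1tQC2trYAt7e3ALi4uAC5ubkAurq6ALu7uwC8vLwAvb29AL6+vgC/v78AwMDAAMHBwQDCwsIAw8PDAMTExADFxcUAxsbGAMfHxwDIyMgAycnJAMrKygDLy8sAzMzMAM3NzQDOzs4Az8/PANDQ0ADR0dEA0tLSANPT0wDU1NQA1dXVANbW1gDX19cA2NjYANnZ2QDa2toA29vbANzc3ADd3d0A3t7eAN/f3wDg4OAA4eHhAOLi4gDj4+MA5OTkAOXl5QDm5uYA5+fnAOjo6ADp6ekA6urqAOvr6wDs7OwA7e3tAO7u7gDv7+8A8PDwAPHx8QDy8vIA8/PzAPT09AD19fUA9vb2APf39wD4+PgA+fn5APr6+gD7+/sA/Pz8AP39/QD+/v4A////AMzU2NDEmJSsyMiorLzk1MCooJiYpKSYlKCkqLC80Mi8mJCIhJCYmJScoJywzMDEyHx0YFhobHiYoJSYwNDQ2NxUUFRUYHiEmKCgmLTM3NjYREBIWHB0bGRgjJiYsNTg4ERIQERQTERARGyMiICInLRASEA8REQ8PDxMYFxMTGR4PDw8PEA8PDw8SExAQERYXEhISEg8QERISExMRDg4ODxEUExIQERcVEA8ODQ0NDQ0RERAODRAXEw8ODg8PDQ0NEQ8LCg8VFQ8NDQ0ODg0NDQoKBw8YGhgQDQ0NDQ0NDg0FChIZGxkXEA0NDxAODg4OBhMaGRcVGBINEBMUExMPDg="/>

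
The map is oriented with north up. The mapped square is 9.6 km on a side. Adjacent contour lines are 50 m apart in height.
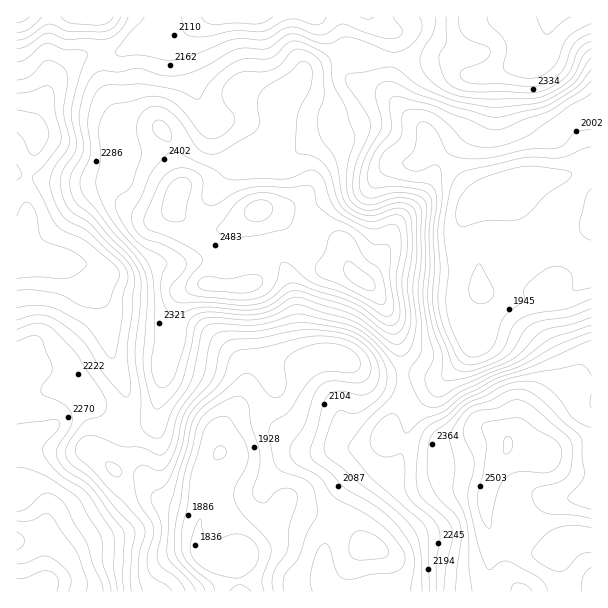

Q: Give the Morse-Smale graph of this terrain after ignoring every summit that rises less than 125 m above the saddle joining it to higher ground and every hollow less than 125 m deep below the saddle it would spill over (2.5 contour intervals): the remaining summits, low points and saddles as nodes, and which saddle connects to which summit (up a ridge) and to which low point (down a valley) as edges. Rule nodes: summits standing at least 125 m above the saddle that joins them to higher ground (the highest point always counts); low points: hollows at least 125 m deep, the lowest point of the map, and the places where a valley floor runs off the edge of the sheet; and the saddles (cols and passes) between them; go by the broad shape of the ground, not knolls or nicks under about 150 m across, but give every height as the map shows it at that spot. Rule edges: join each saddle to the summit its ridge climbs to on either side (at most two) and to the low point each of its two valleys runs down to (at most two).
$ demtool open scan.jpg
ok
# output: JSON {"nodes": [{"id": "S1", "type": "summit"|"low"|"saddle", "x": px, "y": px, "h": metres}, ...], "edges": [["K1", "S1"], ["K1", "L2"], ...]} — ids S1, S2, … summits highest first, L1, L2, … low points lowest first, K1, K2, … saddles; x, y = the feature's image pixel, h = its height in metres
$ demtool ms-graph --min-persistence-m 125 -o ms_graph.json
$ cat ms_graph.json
{"nodes": [
{"id": "S1", "type": "summit", "x": 258, "y": 210, "h": 2578},
{"id": "S2", "type": "summit", "x": 507, "y": 444, "h": 2553},
{"id": "S3", "type": "summit", "x": 17, "y": 542, "h": 2513},
{"id": "S4", "type": "summit", "x": 552, "y": 17, "h": 2462},
{"id": "S5", "type": "summit", "x": 17, "y": 17, "h": 2365},
{"id": "L1", "type": "low", "x": 231, "y": 557, "h": 1805},
{"id": "L2", "type": "low", "x": 516, "y": 185, "h": 1868},
{"id": "L3", "type": "low", "x": 29, "y": 261, "h": 1962},
{"id": "L4", "type": "low", "x": 251, "y": 17, "h": 2011},
{"id": "K1", "type": "saddle", "x": 393, "y": 60, "h": 2209},
{"id": "K2", "type": "saddle", "x": 402, "y": 375, "h": 2209},
{"id": "K3", "type": "saddle", "x": 125, "y": 428, "h": 2171},
{"id": "K4", "type": "saddle", "x": 101, "y": 53, "h": 2160}],
"edges": [["K1", "S1"], ["K1", "S4"], ["K1", "L2"], ["K1", "L4"], ["K2", "S1"], ["K2", "S2"], ["K2", "L1"], ["K2", "L2"], ["K3", "S1"], ["K3", "S3"], ["K3", "L1"], ["K3", "L3"], ["K4", "S1"], ["K4", "S5"], ["K4", "L3"], ["K4", "L4"]]}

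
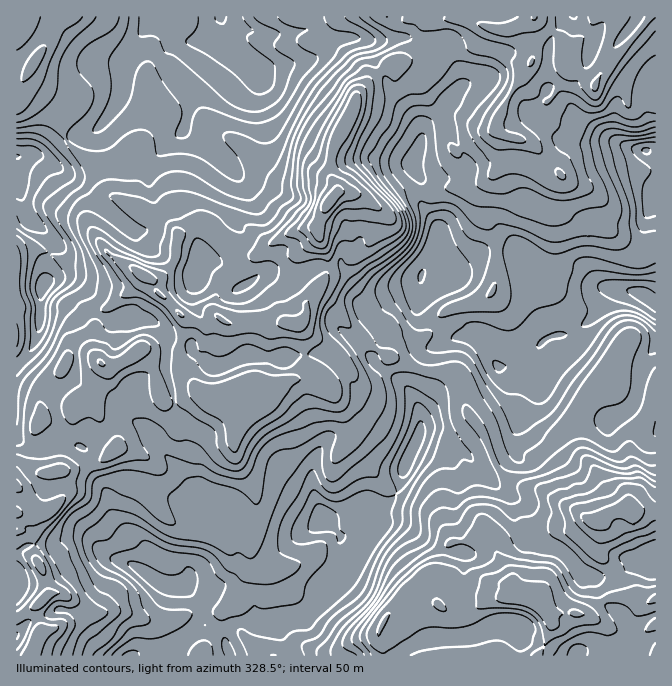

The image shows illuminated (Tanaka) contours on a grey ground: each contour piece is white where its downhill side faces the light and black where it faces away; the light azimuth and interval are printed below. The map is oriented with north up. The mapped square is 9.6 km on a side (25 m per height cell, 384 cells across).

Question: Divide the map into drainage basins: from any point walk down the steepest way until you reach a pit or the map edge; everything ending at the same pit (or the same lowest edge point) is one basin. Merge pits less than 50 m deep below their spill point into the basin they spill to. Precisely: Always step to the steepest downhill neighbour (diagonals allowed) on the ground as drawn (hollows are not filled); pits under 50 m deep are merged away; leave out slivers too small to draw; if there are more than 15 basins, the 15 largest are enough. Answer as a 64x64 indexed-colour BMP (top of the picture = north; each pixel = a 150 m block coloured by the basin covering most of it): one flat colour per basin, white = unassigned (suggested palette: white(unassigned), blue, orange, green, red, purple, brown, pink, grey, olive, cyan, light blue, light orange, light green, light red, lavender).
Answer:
<image width="64" height="64" href="data:image/bmp;base64,Qk12CAAAAAAAAHYAAAAoAAAAQAAAAEAAAAABAAQAAAAAAAAIAAATCwAAEwsAABAAAAAAAAAA////ALR3HwAOf/8ALKAsACgn1gC9Z5QAS1aMAMJ34wB/f38AIr28AM++FwDox64AeLv/AIrfmACWmP8A1bDFAPRERERERERERERERDMzMzMzMzERERERERERqqqqqqqq/0RERERERERERERDMzMzMzMzMREREREREREaqqqqqqr/9ERERERERERERDMzMzMzMzMRERERERERERqqqqqqqv8RFEREREREREREMzMzMzMzMzERERERERERGqqqqqqq7xEUREREREREREQzMzMzMzMzMxERERERERERERGqqqru4RRERERERERERDMzMzMzMzMzERERERERERERERqqqu7kREREREREREREMzMzMzMzMzMxERERERERERERERzM7uRERERERERERERDMzMzMzMzMzMRERERERERERERHMzu5EREREREREREREMzMzMzMzMzMzMRERERERERERHMzO5EREREREREREREQzMzMzMzMzMzMzERERERERERHMzM7kRERERERERERERDMzMzMzMzMzMzMREREREREREczMzuREREREREREREREMzMzMzMzMzMzMzERMxERERERzMzOREREREREREREERQzMzMzMzMzMzMzZmYzMRERERHMzMFEREREREREQRERETMzMzMzMzMzMzZmZjMzMzMxHMzMwRFEREREREEREREREzMzMzMzMzMzZmZjMzMzMzERHMERERREREREQRERERETMzMzMzMzM2ZmZmMzMzMxEREREREREURERERBERERERMzMzMzMzM2ZmZmYzMzMxEREREREhERREREREERERERMzMzMzMzNmZmZmYzMxERERERERESIiJEREREQREREREzMzMzMzM2ZmZmZjMxERERERERERIiIiIkREQREREREzMzMzMzM2ZmZmZmMzEREREREREREiIiIiIkQRERERETMzMzMzM2ZmZmZmYzERERERERERESIiIiIiERERERERMzMzMzM2ZmZmZmZmMRERERERERERIiIiIiEREREREREzMzMzMzNmZmZmZmZhEREREREREREiIiIiIRERERERETMzMzMzM2ZmZmZmZhERERERERERESIhIiIRERERERERMzMzMzM2ZmZmZmZhERERERERERERIhERERERERERERERMzMzM2ZmZmZmZmEREREREREREREiIRERERERERERERERMzMzZmZmZmZmYRERERERERERESIhEREREREhERERERETMzZmZmZmZmYRERERERERERERKZkRERERESIhEREREREWZmYRZmZhERERERERERERERGZmZERIiESIhERERERERZmYREWEREREREREREREREREZmZmZkiIiIiERERERERFmYRERERERERERERERERERERmZmZmSIiIiIREREREREWEREREVERERERERERERERERGZmZmZIiIiIiERERERERERERERVVEREREREREREREREZmZmZkiIiIiIbsREREREREVURVVVRERERERERERERERmZmZmZIiIiK7uxEREREREVVVVVVVURERERERERERERGZmZmZmSIiK7u7EREREREVVVVVVVVVVREREREREREREZmZmZmZkiK7u7sREREREVVVVVVVVVVVVRERERERERERmZmZmZmZIru7u7ERERERFVVVVVVVVVVVERERERERERGZmZmZmZmIi7u7uxEREREVVVVVVVVVVVUREREREREREZmZmImZiIiIu7u7sRERERVVVVVVVVVVVRERERERERERiZiIiIiIiIi7u7siIRERFVVVVVVVVVVVERERERERERGIiIiIiIiIiLu7IiIiEREVVVVVVVVVVVUREREREREXd4iIiIiIiIiIK7IiIiIiEVVVVVVVVVVVVRERERERF3d3iIiIiIiIiIIiIiIiIiIiVVVVVVVVVVVRERERERF3d3eIiIiIiIiCIiIiIiIiIiIlVVVVVVVVVVERERERd3d3d4iIiIiIgiIiIiIiIiIiIiVVURFVVVVVURERERF3d3d3iIiIiIIiIiIiIiIiIiIiIhERERERVVVREREREXd3d3eIiIiIgiIiIiIiIiIiIiIiEREREREREREREREXd3d3d4iIiIgiIiIiIiIiIiIiIiEREREREREREREREXd3d3d3iIiIgiIiIiIiIiIiIiIiIREREREREREREREXd3d3d3eIiIgiIiIiIiIiIiIiIiIiEREREREREREREXd3d3d3d4iIgiIiIiIiIiIiIiIiIiIREREREREREREXd3d3d3d3iIiCIiIiIiIiIiIiIiIiIiERERERERERd3d3d3d3d3eIiIIiIiIiIiIiIiIiIiIiIRERERERERF3d3d3d3d3d4iIgiIiIiIiIiIiIiIiIiIiERERERERERd3d3d3d3d3iIgiIiIiIiIiIiIiIiIiIiIRERERERERF3d3d3d3d3eIIiIiIiIiIiIiIiIiIiIiIhERERERERERdxF3d3dxESIiIiIiIiIiIiIiIiIiIiIiIRERERERERFxERd3dxERIiIiIiIiIiIiIiIiIiIiIiIiEREiERERERERF93REREiIiIiIiIiIiIiIiIiIiIiIiIiIiIhEREREREd3dERESIiIiIiIiIiIiIiIiIiIiIiIiIiIiIRERERER3d0RERIiIiIiIiIiIiIiIiIiIiIiIiIiIiIiIRERERHd3REREiIiIiIiIiIiIiIiIiIiIiIiIiIiIiIhERERHd3d0RESIiIiIiIiIiIiIiIiIiIiIiIiIiESIiERER3d3d3RER"/>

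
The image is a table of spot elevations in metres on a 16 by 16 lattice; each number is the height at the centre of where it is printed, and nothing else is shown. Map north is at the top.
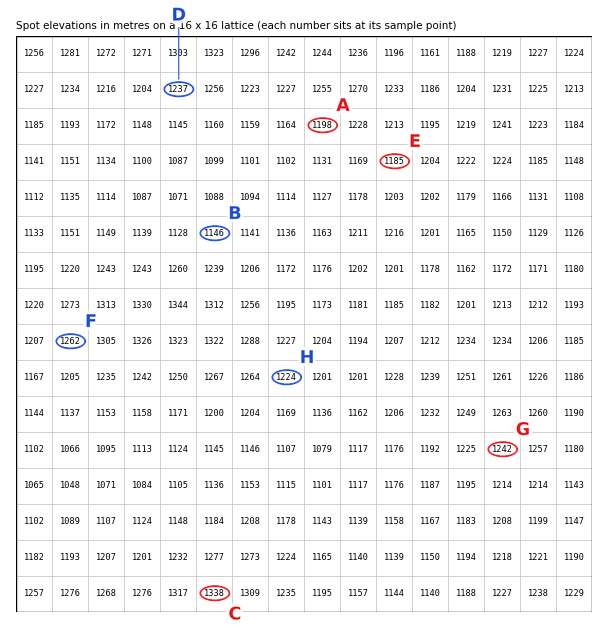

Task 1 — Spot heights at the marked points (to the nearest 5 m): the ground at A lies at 1200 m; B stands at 1145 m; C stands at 1340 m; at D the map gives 1235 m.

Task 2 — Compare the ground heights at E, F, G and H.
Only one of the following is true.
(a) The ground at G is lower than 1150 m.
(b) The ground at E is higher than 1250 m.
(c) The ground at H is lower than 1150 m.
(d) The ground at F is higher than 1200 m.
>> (d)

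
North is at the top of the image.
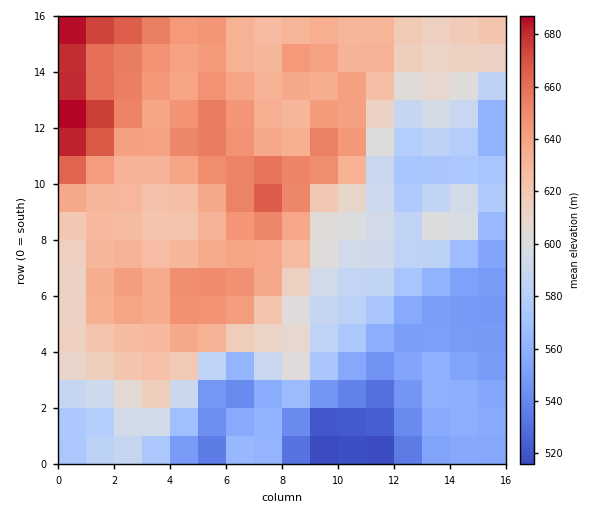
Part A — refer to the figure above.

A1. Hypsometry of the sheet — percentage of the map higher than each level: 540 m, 95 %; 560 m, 81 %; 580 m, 70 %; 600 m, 58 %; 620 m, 46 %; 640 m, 23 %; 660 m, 5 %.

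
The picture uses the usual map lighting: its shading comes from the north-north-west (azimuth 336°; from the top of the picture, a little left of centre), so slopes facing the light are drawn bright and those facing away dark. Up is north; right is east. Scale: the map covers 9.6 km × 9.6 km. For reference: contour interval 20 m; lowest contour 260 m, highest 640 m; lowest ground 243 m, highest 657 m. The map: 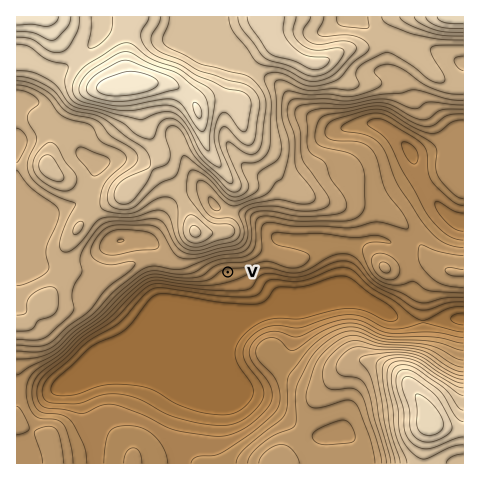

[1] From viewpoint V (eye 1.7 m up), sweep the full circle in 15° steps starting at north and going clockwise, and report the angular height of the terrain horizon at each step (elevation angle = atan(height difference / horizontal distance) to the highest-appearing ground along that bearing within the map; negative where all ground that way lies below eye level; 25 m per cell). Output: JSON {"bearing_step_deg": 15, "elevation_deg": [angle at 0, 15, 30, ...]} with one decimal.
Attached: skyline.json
{"bearing_step_deg": 15, "elevation_deg": [11.4, 10.1, 8.0, 5.7, 3.2, 0.8, 0.8, -0.5, 2.9, 1.9, 0.7, 0.8, -0.1, -0.2, 0.1, 0.4, 0.2, 1.8, 3.7, 5.3, 7.9, 10.7, 11.4, 11.6]}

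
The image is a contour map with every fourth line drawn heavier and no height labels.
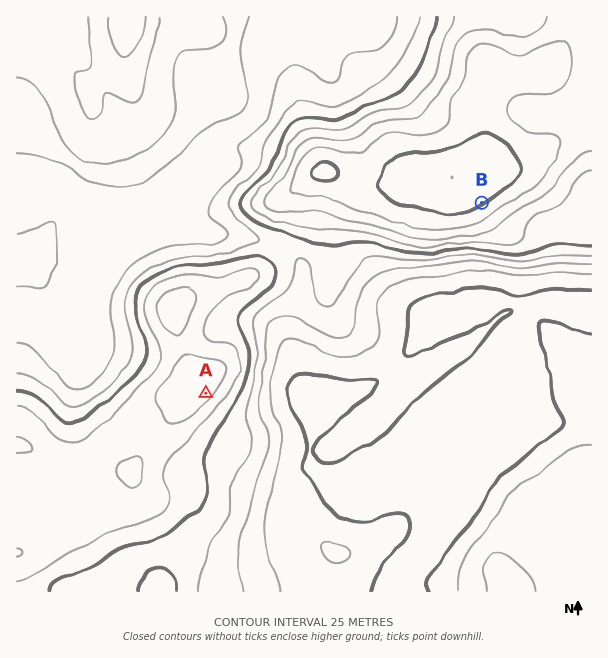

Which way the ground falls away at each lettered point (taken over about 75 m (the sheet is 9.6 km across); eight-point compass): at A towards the SE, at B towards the SE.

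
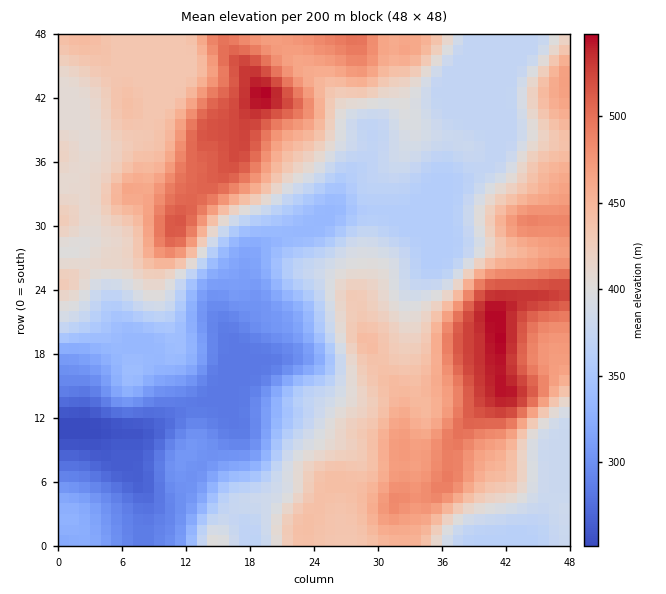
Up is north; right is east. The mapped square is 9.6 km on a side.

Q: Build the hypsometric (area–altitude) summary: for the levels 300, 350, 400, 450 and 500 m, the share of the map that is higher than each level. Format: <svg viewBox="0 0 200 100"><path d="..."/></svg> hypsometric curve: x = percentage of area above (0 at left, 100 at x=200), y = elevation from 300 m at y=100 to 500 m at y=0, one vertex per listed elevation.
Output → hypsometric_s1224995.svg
<svg viewBox="0 0 200 100"><path d="M180 100l-25-25-50-25-53-25-34-25"/></svg>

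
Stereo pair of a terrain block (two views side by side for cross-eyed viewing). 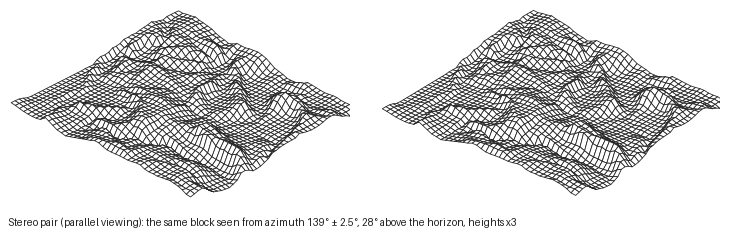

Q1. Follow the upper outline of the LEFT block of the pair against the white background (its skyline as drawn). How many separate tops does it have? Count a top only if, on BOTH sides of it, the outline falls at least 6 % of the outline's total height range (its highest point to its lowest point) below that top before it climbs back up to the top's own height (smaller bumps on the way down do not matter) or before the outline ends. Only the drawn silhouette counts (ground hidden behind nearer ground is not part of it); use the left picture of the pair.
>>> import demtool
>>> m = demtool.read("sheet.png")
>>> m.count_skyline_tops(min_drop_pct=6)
2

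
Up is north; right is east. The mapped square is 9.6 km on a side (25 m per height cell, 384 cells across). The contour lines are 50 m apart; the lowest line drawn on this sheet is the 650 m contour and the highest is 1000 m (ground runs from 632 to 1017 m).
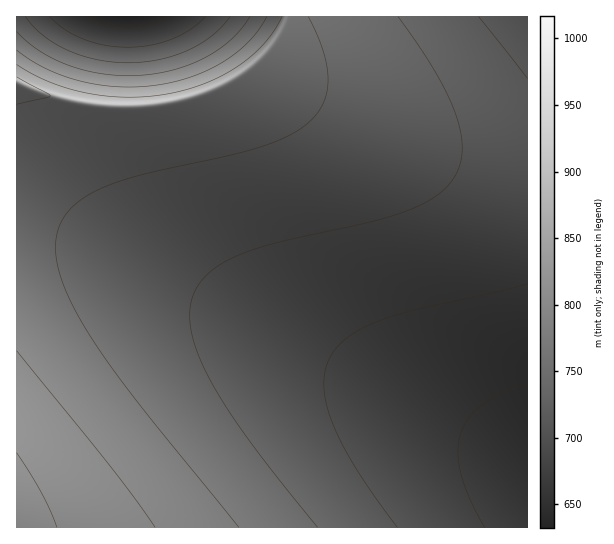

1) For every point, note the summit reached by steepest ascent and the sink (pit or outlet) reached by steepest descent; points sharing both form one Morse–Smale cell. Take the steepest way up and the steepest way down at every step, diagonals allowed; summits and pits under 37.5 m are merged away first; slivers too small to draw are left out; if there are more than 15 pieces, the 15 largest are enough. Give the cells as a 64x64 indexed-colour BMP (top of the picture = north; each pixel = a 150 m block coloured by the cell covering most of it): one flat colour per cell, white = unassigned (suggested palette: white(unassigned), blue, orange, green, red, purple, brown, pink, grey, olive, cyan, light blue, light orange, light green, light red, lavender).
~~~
<image width="64" height="64" href="data:image/bmp;base64,Qk12CAAAAAAAAHYAAAAoAAAAQAAAAEAAAAABAAQAAAAAAAAIAAATCwAAEwsAABAAAAAAAAAA////ALR3HwAOf/8ALKAsACgn1gC9Z5QAS1aMAMJ34wB/f38AIr28AM++FwDox64AeLv/AIrfmACWmP8A1bDFACIiIiIiIiIiIiIiIiIiIiIiIiIiIiIiIiIiIiIiIiIiIiIiIiIiIiIiIiIiIiIiIiIiIiIiIiIiIiIiIiIiIiIiIiIiIiIiIiIiIiIiIiIiIiIiIiIiIiIiIiIiIiIiIiIiIiIiIiIiIiIiIiIiIiIiIiIiIiIiIiIiIiIiIiIiIiIiIiIiIiIiIiIiIiIiIiIiIiIiIiIiIiIiIiIiIiIiIiIiIiIiIiIiIiIiIiIiIiIiIiIiIiIiIiIiIiIiIiIiIiIiIiIiIiIiIiIiIiIiIiIiIiIiIiIiIiIiIiIiIiIiIiIiIiIiIiIiIiIiIiIiIiIiIiIiIiIiIiIiIiIiIiIiIiIiIiIiIiIiIiIiIiIiIiIiIiIiIiIiIiIiIiIiIiIiIiIiIiIiIiIiIiIiIiIiIiIiIiIiIiIiIiIRIiIiIiIiIiIiIiIiIiIiIiIiIiIiIiIiIiIiIiIiEREiIiIiIiIiIiIiIiIiIiIiIiIiIiIiIiIiIiIiIhERESIiIiIiIiIiIiIiIiIiIiIiIiIiIiIiIiIiIiIRERERIiIiIiIiIiIiIiIiIiIiIiIiIiIiIiIiIiIiEREREREiIiIiIiIiIiIiIiIiIiIiIiIiIiIiIiIiIhERERERESIiIiIiIiIiIiIiIiIiIiIiIiIiIiIiIiIRERERERERIiIiIiIiIiIiIiIiIiIiIiIiIiIiIiIiEREREREREREiIiIiIiIiIiIiIiIiIiIiIiIiIiIiIhERERERERERESIiIiIiIiIiIiIiIiIiIiIiIiIiIiIhERERERERERERIiIiIiIiIiIiIiIiIiIiIiIiIiIiIREREREREREREREiIiIiIiIiIiIiIiIiIiIiIiIiIiERERERERERERERESIiIiIiIiIiIiIiIiIiIiIiIiIhERERERERERERERERIiIiIiIiIiIiIiIiIiIiIiIiIREREREREREREREREREiIiIiIiIiIiIiIiIiIiIiIiERERERERERERERERERESIiIiIiIiIiIiIiIiIiIiIhERERERERERERERERERERIiIiIiIiIiIiIiIiIiIiIREREREREREREREREREREREiIiIiIiIiIiIiIiIiIiERERERERERERERERERERERESIiIiIiIiIiIiIiIiIhERERERERERERERERERERERERIiIiIiIiIiIiIiIiIREREREREREREREREREREREREREiIiIiIiIiIiIiIiERERERERERERERERERERERERERESIiIiIiIiIiIiIhERERERERERERERERERERERERERERIiIiIiIiIiIiIREREREREREREREREREREREREREREREiIiIiIiIiIhERERERERERERERERERERERERERERERESIiIiIiIiIRERERERERERERERERERERERERERERERERIiIiIiIiEREREREREREREREREREREREREREREREREREiIiIiIRERERERERERERERERERERERERERERERERERESIiIhERERERERERERERERERERERERERERERERERERERERERERERERERERERERERERERERERERERERERERERERERERERERERERERERERERERERERERERERERERERERERERERERERERERERERERERERERERERERERERERERERERERERERERERERERERERERERERERERERERERERERERERERERERERERERERERERERERERERERERERERERERERERERERERERERERERERERERERERERERERERERERERERERERERERERERERERERERERERERERERERERERERERERERERETMREREREREREREREREREREREREREREREREREREREzMzMxERERERERERERERERERERERERERERERERERETMzMzMzEREREREREREREREREREREREREREREREREREzMzMzMzMRERERERERERERERERERERERERERERERERMzMzMzMzMxEREREREREREREREREREREREREREREREzMzMzMzMzMzERERERERERERERERERERERERERERERMzMzMzMzMzMzMRERERERERERERERERERERERERERETMzMzMzMzMzMzMxEREREREREREREREREREREREREREzMzMzMzMzMzMzMzERERERERERERERERERERERERERMzMzMzMzMzMzMzMzMRERFEREREREREQRERERERERETMzMzMzMzMzMzMzMzMxEURERERERERERERBEREREREzMzMzMzMzMzMzMzMzMzRERERERERERERERERBERERMzMzMzMzMzMzMzMzMzMzNERERERERERERERERERBETMzMzMzMzMzMzMzMzMzMzM0RERERERERERERERERERDMzMzMzMzMzMzMzMzMzMzMzREREREREREREREREREREQzMzMzMzMzMzMzMzMzMzMzNEREREREREREREREREREREMzMzMzMzMzMzMzMzMzMzM0REREREREREREREREREREQzMzMzMzMzMzMzMzMzMzMzREREREREREREREREREREREMzMzMzMzMzMzMzMzMzMzNERERERERERERERERERERERDMzMzMzMzMzMzMzMzMzM0REREREREREREREREREREREMzMzMzMzMzMzMzMzMzMz"/>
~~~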